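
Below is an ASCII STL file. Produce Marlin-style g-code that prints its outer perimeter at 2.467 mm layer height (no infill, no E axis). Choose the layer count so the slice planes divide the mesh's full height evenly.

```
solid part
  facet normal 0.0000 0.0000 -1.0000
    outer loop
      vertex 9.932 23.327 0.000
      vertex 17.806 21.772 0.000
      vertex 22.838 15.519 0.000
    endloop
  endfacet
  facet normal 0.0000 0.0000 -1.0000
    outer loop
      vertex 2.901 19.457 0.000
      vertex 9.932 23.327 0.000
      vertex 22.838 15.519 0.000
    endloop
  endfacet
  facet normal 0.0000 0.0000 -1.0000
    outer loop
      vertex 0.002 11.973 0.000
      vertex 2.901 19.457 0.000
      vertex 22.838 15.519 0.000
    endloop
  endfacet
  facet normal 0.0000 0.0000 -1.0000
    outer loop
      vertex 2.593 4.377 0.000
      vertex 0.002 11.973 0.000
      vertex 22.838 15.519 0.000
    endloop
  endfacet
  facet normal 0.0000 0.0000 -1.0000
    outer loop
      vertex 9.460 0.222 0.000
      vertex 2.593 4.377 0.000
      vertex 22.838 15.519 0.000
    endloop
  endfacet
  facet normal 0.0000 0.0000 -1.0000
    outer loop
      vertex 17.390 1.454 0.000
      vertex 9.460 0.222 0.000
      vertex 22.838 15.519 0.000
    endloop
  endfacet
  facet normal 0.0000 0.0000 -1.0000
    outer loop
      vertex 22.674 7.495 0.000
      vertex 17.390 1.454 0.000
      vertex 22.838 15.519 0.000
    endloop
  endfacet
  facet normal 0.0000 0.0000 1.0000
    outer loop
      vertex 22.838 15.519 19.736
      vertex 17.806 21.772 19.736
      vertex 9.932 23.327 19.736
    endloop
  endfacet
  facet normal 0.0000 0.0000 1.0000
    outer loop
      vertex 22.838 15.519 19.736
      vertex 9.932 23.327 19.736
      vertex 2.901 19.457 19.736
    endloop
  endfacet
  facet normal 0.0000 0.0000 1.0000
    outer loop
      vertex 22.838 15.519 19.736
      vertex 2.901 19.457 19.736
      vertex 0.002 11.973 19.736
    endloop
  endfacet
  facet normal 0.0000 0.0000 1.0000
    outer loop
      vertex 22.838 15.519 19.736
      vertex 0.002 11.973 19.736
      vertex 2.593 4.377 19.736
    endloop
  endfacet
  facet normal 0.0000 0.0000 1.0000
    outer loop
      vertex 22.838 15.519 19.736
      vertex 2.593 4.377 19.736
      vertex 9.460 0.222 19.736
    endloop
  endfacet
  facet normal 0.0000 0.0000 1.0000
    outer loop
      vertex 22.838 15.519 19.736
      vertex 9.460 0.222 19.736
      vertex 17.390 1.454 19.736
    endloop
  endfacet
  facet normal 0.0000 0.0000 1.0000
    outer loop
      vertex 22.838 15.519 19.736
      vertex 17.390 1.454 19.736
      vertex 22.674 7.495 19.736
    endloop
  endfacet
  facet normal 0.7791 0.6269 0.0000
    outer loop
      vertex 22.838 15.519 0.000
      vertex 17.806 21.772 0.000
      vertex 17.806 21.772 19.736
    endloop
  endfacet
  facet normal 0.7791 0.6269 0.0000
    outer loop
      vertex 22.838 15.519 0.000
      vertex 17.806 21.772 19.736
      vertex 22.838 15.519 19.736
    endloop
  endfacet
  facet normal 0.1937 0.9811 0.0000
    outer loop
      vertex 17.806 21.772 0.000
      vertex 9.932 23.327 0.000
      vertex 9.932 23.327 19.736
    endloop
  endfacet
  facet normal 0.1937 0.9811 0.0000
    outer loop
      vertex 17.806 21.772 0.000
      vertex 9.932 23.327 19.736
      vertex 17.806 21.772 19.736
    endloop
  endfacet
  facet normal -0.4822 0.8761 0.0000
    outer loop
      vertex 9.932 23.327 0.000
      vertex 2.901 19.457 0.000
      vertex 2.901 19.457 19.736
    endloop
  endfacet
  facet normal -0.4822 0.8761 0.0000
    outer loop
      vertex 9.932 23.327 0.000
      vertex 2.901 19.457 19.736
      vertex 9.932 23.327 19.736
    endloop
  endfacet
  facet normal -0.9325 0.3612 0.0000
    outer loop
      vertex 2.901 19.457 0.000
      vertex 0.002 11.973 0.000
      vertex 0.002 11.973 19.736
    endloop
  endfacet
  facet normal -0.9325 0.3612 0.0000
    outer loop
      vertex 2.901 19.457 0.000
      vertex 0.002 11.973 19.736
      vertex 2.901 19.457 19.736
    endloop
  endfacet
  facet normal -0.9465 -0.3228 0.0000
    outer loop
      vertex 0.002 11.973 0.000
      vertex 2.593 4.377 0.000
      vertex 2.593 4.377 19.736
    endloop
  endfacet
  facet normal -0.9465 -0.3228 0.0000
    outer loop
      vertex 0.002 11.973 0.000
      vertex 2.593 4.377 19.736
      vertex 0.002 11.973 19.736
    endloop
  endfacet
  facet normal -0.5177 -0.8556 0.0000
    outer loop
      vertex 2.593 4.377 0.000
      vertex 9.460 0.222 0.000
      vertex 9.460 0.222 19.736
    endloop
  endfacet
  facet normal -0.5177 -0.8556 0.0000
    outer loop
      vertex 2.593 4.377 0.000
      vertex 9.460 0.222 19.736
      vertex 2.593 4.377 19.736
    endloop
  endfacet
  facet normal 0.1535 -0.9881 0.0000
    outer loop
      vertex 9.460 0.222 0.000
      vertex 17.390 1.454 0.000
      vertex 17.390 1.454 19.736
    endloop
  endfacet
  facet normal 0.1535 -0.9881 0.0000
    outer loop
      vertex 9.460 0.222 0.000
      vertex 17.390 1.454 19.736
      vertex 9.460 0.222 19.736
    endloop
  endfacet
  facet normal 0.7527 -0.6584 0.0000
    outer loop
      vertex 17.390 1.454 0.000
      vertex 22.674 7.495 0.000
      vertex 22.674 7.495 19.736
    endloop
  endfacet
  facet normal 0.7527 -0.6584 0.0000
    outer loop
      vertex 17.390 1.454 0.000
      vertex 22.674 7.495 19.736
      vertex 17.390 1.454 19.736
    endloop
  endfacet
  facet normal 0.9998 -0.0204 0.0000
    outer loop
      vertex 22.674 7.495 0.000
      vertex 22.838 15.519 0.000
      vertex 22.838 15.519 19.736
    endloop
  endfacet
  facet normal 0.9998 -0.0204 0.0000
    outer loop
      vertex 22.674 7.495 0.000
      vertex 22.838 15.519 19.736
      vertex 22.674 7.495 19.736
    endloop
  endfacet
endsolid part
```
; perimeter-only toolpath
G21 ; units = mm
G90 ; absolute positioning
G28 ; home
; layer 1
G0 Z2.467
G0 X22.838 Y15.519
G1 X17.806 Y21.772
G1 X9.932 Y23.327
G1 X2.901 Y19.457
G1 X0.002 Y11.973
G1 X2.593 Y4.377
G1 X9.460 Y0.222
G1 X17.390 Y1.454
G1 X22.674 Y7.495
G1 X22.838 Y15.519
; layer 2
G0 Z4.934
G0 X22.838 Y15.519
G1 X17.806 Y21.772
G1 X9.932 Y23.327
G1 X2.901 Y19.457
G1 X0.002 Y11.973
G1 X2.593 Y4.377
G1 X9.460 Y0.222
G1 X17.390 Y1.454
G1 X22.674 Y7.495
G1 X22.838 Y15.519
; layer 3
G0 Z7.401
G0 X22.838 Y15.519
G1 X17.806 Y21.772
G1 X9.932 Y23.327
G1 X2.901 Y19.457
G1 X0.002 Y11.973
G1 X2.593 Y4.377
G1 X9.460 Y0.222
G1 X17.390 Y1.454
G1 X22.674 Y7.495
G1 X22.838 Y15.519
; layer 4
G0 Z9.868
G0 X22.838 Y15.519
G1 X17.806 Y21.772
G1 X9.932 Y23.327
G1 X2.901 Y19.457
G1 X0.002 Y11.973
G1 X2.593 Y4.377
G1 X9.460 Y0.222
G1 X17.390 Y1.454
G1 X22.674 Y7.495
G1 X22.838 Y15.519
; layer 5
G0 Z12.335
G0 X22.838 Y15.519
G1 X17.806 Y21.772
G1 X9.932 Y23.327
G1 X2.901 Y19.457
G1 X0.002 Y11.973
G1 X2.593 Y4.377
G1 X9.460 Y0.222
G1 X17.390 Y1.454
G1 X22.674 Y7.495
G1 X22.838 Y15.519
; layer 6
G0 Z14.802
G0 X22.838 Y15.519
G1 X17.806 Y21.772
G1 X9.932 Y23.327
G1 X2.901 Y19.457
G1 X0.002 Y11.973
G1 X2.593 Y4.377
G1 X9.460 Y0.222
G1 X17.390 Y1.454
G1 X22.674 Y7.495
G1 X22.838 Y15.519
; layer 7
G0 Z17.269
G0 X22.838 Y15.519
G1 X17.806 Y21.772
G1 X9.932 Y23.327
G1 X2.901 Y19.457
G1 X0.002 Y11.973
G1 X2.593 Y4.377
G1 X9.460 Y0.222
G1 X17.390 Y1.454
G1 X22.674 Y7.495
G1 X22.838 Y15.519
; layer 8
G0 Z19.736
G0 X22.838 Y15.519
G1 X17.806 Y21.772
G1 X9.932 Y23.327
G1 X2.901 Y19.457
G1 X0.002 Y11.973
G1 X2.593 Y4.377
G1 X9.460 Y0.222
G1 X17.390 Y1.454
G1 X22.674 Y7.495
G1 X22.838 Y15.519
M2 ; end

The solid is a regular 9-sided prism (a cylinder approximated with 9 flat sides), circumscribed radius ≈ 11.7 mm, height ≈ 19.7 mm. Slicing at Δz = 2.467 mm — 8 equal slices spanning the solid's height, so layer i sits at z = i·h/8 — gives 8 non-empty perimeters. Each is a 9-segment closed polygon; G0 lifts to the layer z and rapids to the start vertex, then G1 traces the edges.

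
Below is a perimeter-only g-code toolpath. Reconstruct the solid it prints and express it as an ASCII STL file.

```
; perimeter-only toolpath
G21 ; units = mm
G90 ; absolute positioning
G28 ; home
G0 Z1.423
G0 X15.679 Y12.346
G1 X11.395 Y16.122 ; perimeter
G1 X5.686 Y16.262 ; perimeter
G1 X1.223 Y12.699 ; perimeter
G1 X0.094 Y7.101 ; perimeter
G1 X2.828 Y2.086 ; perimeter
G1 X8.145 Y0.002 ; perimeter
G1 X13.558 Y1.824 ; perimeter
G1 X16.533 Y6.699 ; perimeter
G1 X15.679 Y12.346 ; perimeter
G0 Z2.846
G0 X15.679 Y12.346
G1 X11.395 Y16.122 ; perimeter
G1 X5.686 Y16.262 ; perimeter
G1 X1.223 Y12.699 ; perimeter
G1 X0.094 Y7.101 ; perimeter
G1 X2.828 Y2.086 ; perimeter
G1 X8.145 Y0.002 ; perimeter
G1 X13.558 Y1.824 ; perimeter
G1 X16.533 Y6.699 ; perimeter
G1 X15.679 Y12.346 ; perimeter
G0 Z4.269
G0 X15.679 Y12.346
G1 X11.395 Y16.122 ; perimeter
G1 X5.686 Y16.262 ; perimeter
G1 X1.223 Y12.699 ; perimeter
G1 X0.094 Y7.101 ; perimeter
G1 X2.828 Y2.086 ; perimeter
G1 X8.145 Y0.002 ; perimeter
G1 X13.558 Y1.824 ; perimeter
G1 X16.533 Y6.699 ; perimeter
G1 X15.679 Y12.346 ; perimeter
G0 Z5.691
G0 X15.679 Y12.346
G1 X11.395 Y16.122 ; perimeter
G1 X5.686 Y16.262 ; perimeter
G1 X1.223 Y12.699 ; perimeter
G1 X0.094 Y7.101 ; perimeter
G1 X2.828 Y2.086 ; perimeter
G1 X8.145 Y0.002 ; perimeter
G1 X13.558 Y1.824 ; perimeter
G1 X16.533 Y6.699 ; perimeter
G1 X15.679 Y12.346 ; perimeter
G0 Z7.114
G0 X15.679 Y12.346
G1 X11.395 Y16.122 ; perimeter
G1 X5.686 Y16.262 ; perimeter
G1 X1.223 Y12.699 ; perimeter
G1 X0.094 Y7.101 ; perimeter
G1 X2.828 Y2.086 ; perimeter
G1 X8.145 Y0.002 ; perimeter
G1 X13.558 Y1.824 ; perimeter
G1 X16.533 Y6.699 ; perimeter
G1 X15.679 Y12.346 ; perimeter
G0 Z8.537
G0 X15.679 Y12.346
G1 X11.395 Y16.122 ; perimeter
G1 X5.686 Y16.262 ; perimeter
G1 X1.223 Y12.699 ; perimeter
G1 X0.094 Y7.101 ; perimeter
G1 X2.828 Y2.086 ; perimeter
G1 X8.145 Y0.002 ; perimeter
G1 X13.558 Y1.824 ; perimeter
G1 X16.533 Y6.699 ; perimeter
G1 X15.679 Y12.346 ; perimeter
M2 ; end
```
solid part
  facet normal 0.0000 0.0000 -1.0000
    outer loop
      vertex 5.686 16.262 0.000
      vertex 11.395 16.122 0.000
      vertex 15.679 12.346 0.000
    endloop
  endfacet
  facet normal 0.0000 0.0000 -1.0000
    outer loop
      vertex 1.223 12.699 0.000
      vertex 5.686 16.262 0.000
      vertex 15.679 12.346 0.000
    endloop
  endfacet
  facet normal 0.0000 0.0000 -1.0000
    outer loop
      vertex 0.094 7.101 0.000
      vertex 1.223 12.699 0.000
      vertex 15.679 12.346 0.000
    endloop
  endfacet
  facet normal 0.0000 0.0000 -1.0000
    outer loop
      vertex 2.828 2.086 0.000
      vertex 0.094 7.101 0.000
      vertex 15.679 12.346 0.000
    endloop
  endfacet
  facet normal 0.0000 0.0000 -1.0000
    outer loop
      vertex 8.145 0.002 0.000
      vertex 2.828 2.086 0.000
      vertex 15.679 12.346 0.000
    endloop
  endfacet
  facet normal 0.0000 0.0000 -1.0000
    outer loop
      vertex 13.558 1.824 0.000
      vertex 8.145 0.002 0.000
      vertex 15.679 12.346 0.000
    endloop
  endfacet
  facet normal 0.0000 0.0000 -1.0000
    outer loop
      vertex 16.533 6.699 0.000
      vertex 13.558 1.824 0.000
      vertex 15.679 12.346 0.000
    endloop
  endfacet
  facet normal 0.0000 0.0000 1.0000
    outer loop
      vertex 15.679 12.346 8.537
      vertex 11.395 16.122 8.537
      vertex 5.686 16.262 8.537
    endloop
  endfacet
  facet normal 0.0000 0.0000 1.0000
    outer loop
      vertex 15.679 12.346 8.537
      vertex 5.686 16.262 8.537
      vertex 1.223 12.699 8.537
    endloop
  endfacet
  facet normal 0.0000 0.0000 1.0000
    outer loop
      vertex 15.679 12.346 8.537
      vertex 1.223 12.699 8.537
      vertex 0.094 7.101 8.537
    endloop
  endfacet
  facet normal 0.0000 0.0000 1.0000
    outer loop
      vertex 15.679 12.346 8.537
      vertex 0.094 7.101 8.537
      vertex 2.828 2.086 8.537
    endloop
  endfacet
  facet normal 0.0000 0.0000 1.0000
    outer loop
      vertex 15.679 12.346 8.537
      vertex 2.828 2.086 8.537
      vertex 8.145 0.002 8.537
    endloop
  endfacet
  facet normal 0.0000 0.0000 1.0000
    outer loop
      vertex 15.679 12.346 8.537
      vertex 8.145 0.002 8.537
      vertex 13.558 1.824 8.537
    endloop
  endfacet
  facet normal 0.0000 0.0000 1.0000
    outer loop
      vertex 15.679 12.346 8.537
      vertex 13.558 1.824 8.537
      vertex 16.533 6.699 8.537
    endloop
  endfacet
  facet normal 0.6612 0.7502 0.0000
    outer loop
      vertex 15.679 12.346 0.000
      vertex 11.395 16.122 0.000
      vertex 11.395 16.122 8.537
    endloop
  endfacet
  facet normal 0.6612 0.7502 0.0000
    outer loop
      vertex 15.679 12.346 0.000
      vertex 11.395 16.122 8.537
      vertex 15.679 12.346 8.537
    endloop
  endfacet
  facet normal 0.0245 0.9997 0.0000
    outer loop
      vertex 11.395 16.122 0.000
      vertex 5.686 16.262 0.000
      vertex 5.686 16.262 8.537
    endloop
  endfacet
  facet normal 0.0245 0.9997 0.0000
    outer loop
      vertex 11.395 16.122 0.000
      vertex 5.686 16.262 8.537
      vertex 11.395 16.122 8.537
    endloop
  endfacet
  facet normal -0.6239 0.7815 0.0000
    outer loop
      vertex 5.686 16.262 0.000
      vertex 1.223 12.699 0.000
      vertex 1.223 12.699 8.537
    endloop
  endfacet
  facet normal -0.6239 0.7815 0.0000
    outer loop
      vertex 5.686 16.262 0.000
      vertex 1.223 12.699 8.537
      vertex 5.686 16.262 8.537
    endloop
  endfacet
  facet normal -0.9803 0.1977 0.0000
    outer loop
      vertex 1.223 12.699 0.000
      vertex 0.094 7.101 0.000
      vertex 0.094 7.101 8.537
    endloop
  endfacet
  facet normal -0.9803 0.1977 0.0000
    outer loop
      vertex 1.223 12.699 0.000
      vertex 0.094 7.101 8.537
      vertex 1.223 12.699 8.537
    endloop
  endfacet
  facet normal -0.8780 -0.4787 0.0000
    outer loop
      vertex 0.094 7.101 0.000
      vertex 2.828 2.086 0.000
      vertex 2.828 2.086 8.537
    endloop
  endfacet
  facet normal -0.8780 -0.4787 0.0000
    outer loop
      vertex 0.094 7.101 0.000
      vertex 2.828 2.086 8.537
      vertex 0.094 7.101 8.537
    endloop
  endfacet
  facet normal -0.3649 -0.9310 0.0000
    outer loop
      vertex 2.828 2.086 0.000
      vertex 8.145 0.002 0.000
      vertex 8.145 0.002 8.537
    endloop
  endfacet
  facet normal -0.3649 -0.9310 0.0000
    outer loop
      vertex 2.828 2.086 0.000
      vertex 8.145 0.002 8.537
      vertex 2.828 2.086 8.537
    endloop
  endfacet
  facet normal 0.3190 -0.9478 0.0000
    outer loop
      vertex 8.145 0.002 0.000
      vertex 13.558 1.824 0.000
      vertex 13.558 1.824 8.537
    endloop
  endfacet
  facet normal 0.3190 -0.9478 0.0000
    outer loop
      vertex 8.145 0.002 0.000
      vertex 13.558 1.824 8.537
      vertex 8.145 0.002 8.537
    endloop
  endfacet
  facet normal 0.8536 -0.5209 0.0000
    outer loop
      vertex 13.558 1.824 0.000
      vertex 16.533 6.699 0.000
      vertex 16.533 6.699 8.537
    endloop
  endfacet
  facet normal 0.8536 -0.5209 0.0000
    outer loop
      vertex 13.558 1.824 0.000
      vertex 16.533 6.699 8.537
      vertex 13.558 1.824 8.537
    endloop
  endfacet
  facet normal 0.9888 0.1495 0.0000
    outer loop
      vertex 16.533 6.699 0.000
      vertex 15.679 12.346 0.000
      vertex 15.679 12.346 8.537
    endloop
  endfacet
  facet normal 0.9888 0.1495 0.0000
    outer loop
      vertex 16.533 6.699 0.000
      vertex 15.679 12.346 8.537
      vertex 16.533 6.699 8.537
    endloop
  endfacet
endsolid part

The G0 Z moves step by Δz≈1.423 mm. Every layer's G1 loop is the same polygon, so the solid is a straight extrusion of it from z=0 to z≈8.54. Closing with flat bottom and top caps and triangulating gives 32 facets — a regular 9-sided prism (a cylinder approximated with 9 flat sides), circumscribed radius ≈ 8.35 mm, height ≈ 8.54 mm.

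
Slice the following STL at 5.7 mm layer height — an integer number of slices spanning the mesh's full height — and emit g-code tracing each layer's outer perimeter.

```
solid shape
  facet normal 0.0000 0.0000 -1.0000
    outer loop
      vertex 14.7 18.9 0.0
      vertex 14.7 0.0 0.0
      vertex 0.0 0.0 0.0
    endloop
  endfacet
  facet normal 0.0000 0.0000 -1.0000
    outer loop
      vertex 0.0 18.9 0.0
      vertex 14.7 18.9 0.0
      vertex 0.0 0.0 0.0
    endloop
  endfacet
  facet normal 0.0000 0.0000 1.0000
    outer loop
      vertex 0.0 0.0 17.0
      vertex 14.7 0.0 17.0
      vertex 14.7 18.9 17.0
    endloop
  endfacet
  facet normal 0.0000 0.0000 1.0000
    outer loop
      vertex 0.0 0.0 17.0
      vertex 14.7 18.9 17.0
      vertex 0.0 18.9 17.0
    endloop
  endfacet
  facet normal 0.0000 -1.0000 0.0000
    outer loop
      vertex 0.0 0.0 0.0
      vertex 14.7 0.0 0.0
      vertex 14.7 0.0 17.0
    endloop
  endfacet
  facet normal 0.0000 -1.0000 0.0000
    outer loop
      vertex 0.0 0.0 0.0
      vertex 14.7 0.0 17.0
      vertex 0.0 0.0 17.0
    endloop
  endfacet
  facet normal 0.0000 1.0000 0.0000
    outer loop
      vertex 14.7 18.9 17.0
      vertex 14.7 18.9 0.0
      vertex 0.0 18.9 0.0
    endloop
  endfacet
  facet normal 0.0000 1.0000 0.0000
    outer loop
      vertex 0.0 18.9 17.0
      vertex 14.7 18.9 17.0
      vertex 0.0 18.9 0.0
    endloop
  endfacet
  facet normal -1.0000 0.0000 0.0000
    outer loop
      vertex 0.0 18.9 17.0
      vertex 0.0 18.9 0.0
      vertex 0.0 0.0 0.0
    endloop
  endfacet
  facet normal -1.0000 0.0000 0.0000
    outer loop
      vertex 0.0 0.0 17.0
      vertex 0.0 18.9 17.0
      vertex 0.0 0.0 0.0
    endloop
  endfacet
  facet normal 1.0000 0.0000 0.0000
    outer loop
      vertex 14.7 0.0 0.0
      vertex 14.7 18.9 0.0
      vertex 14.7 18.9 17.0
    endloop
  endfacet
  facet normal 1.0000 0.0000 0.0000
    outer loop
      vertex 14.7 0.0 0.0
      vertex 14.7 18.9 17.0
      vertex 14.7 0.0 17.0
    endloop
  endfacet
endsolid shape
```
; perimeter-only toolpath
G21 ; units = mm
G90 ; absolute positioning
G28 ; home
; layer 1
G0 Z5.7
G0 X0.0 Y0.0
G1 X14.7 Y0.0
G1 X14.7 Y18.9
G1 X0.0 Y18.9
G1 X0.0 Y0.0
; layer 2
G0 Z11.3
G0 X0.0 Y0.0
G1 X14.7 Y0.0
G1 X14.7 Y18.9
G1 X0.0 Y18.9
G1 X0.0 Y0.0
; layer 3
G0 Z17.0
G0 X0.0 Y0.0
G1 X14.7 Y0.0
G1 X14.7 Y18.9
G1 X0.0 Y18.9
G1 X0.0 Y0.0
M2 ; end

The solid is a rectangular box, roughly 14.7 × 18.9 mm footprint and 17 mm tall. Slicing at Δz = 5.7 mm — 3 equal slices spanning the solid's height, so layer i sits at z = i·h/3 — gives 3 non-empty perimeters. Each is a 4-segment closed polygon; G0 lifts to the layer z and rapids to the start vertex, then G1 traces the edges.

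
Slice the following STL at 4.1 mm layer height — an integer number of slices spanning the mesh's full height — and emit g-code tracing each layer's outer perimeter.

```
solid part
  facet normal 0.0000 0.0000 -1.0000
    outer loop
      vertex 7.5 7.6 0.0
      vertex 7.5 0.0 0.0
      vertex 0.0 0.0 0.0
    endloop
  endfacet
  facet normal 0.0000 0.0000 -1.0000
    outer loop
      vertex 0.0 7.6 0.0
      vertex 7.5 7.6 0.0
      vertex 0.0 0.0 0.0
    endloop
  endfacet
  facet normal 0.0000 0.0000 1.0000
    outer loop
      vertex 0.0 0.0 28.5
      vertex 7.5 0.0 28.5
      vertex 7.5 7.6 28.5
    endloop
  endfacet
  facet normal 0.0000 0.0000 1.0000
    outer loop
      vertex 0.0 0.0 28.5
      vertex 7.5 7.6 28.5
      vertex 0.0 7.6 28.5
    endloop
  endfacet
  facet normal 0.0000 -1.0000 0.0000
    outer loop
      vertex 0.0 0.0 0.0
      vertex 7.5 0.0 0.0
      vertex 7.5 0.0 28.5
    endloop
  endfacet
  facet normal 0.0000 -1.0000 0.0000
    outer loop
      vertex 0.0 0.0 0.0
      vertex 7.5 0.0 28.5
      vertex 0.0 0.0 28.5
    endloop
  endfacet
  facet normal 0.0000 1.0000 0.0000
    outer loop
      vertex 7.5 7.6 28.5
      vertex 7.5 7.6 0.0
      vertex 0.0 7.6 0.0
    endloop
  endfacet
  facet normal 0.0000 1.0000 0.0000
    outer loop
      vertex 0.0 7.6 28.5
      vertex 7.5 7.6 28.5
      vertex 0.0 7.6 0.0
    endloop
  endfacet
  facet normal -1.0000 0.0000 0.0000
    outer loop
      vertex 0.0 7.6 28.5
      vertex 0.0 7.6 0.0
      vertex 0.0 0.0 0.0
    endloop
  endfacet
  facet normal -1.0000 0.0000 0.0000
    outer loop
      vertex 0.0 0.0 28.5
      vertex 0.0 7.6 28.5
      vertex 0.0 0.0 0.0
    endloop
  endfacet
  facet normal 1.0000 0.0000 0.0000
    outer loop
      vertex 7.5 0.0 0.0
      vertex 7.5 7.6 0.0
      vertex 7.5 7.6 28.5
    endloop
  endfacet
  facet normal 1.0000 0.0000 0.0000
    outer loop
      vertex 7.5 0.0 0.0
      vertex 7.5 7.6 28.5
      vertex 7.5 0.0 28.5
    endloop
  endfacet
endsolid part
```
; perimeter-only toolpath
G21 ; units = mm
G90 ; absolute positioning
G28 ; home
; layer 1
G0 Z4.1
G0 X0.0 Y0.0
G1 X7.5 Y0.0
G1 X7.5 Y7.6
G1 X0.0 Y7.6
G1 X0.0 Y0.0
; layer 2
G0 Z8.1
G0 X0.0 Y0.0
G1 X7.5 Y0.0
G1 X7.5 Y7.6
G1 X0.0 Y7.6
G1 X0.0 Y0.0
; layer 3
G0 Z12.2
G0 X0.0 Y0.0
G1 X7.5 Y0.0
G1 X7.5 Y7.6
G1 X0.0 Y7.6
G1 X0.0 Y0.0
; layer 4
G0 Z16.3
G0 X0.0 Y0.0
G1 X7.5 Y0.0
G1 X7.5 Y7.6
G1 X0.0 Y7.6
G1 X0.0 Y0.0
; layer 5
G0 Z20.4
G0 X0.0 Y0.0
G1 X7.5 Y0.0
G1 X7.5 Y7.6
G1 X0.0 Y7.6
G1 X0.0 Y0.0
; layer 6
G0 Z24.4
G0 X0.0 Y0.0
G1 X7.5 Y0.0
G1 X7.5 Y7.6
G1 X0.0 Y7.6
G1 X0.0 Y0.0
; layer 7
G0 Z28.5
G0 X0.0 Y0.0
G1 X7.5 Y0.0
G1 X7.5 Y7.6
G1 X0.0 Y7.6
G1 X0.0 Y0.0
M2 ; end

The solid is a rectangular box, roughly 7.5 × 7.6 mm footprint and 28.5 mm tall. Slicing at Δz = 4.1 mm — 7 equal slices spanning the solid's height, so layer i sits at z = i·h/7 — gives 7 non-empty perimeters. Each is a 4-segment closed polygon; G0 lifts to the layer z and rapids to the start vertex, then G1 traces the edges.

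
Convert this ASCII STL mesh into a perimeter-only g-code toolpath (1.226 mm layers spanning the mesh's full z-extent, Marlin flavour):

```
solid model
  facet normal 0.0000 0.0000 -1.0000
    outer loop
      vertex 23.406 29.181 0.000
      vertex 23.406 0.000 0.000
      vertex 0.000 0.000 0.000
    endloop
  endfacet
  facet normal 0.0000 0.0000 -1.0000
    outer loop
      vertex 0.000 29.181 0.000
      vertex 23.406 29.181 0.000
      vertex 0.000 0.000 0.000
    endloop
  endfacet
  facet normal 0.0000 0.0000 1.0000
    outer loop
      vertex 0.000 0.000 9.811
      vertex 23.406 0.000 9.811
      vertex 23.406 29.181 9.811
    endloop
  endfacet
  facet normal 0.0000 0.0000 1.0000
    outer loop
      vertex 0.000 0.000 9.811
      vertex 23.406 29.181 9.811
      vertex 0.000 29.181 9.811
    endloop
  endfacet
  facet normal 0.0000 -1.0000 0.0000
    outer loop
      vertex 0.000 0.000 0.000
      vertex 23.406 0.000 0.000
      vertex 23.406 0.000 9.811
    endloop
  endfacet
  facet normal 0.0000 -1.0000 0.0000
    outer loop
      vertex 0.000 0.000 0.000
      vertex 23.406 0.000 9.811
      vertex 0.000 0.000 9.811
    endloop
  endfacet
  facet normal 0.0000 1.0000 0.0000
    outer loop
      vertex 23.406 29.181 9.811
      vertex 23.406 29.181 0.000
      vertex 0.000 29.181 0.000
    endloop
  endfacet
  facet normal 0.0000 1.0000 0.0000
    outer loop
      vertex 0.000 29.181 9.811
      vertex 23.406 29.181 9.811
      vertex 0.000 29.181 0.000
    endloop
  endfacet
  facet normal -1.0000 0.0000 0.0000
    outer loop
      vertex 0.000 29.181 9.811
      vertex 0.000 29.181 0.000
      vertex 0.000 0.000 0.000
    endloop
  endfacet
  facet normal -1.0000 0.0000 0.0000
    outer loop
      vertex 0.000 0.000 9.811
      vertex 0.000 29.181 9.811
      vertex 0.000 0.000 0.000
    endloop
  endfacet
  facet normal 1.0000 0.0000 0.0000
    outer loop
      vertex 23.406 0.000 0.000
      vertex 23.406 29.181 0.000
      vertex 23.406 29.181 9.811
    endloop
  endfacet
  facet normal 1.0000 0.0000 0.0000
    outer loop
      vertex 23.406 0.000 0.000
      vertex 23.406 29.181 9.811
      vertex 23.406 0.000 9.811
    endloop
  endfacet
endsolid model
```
; perimeter-only toolpath
G21 ; units = mm
G90 ; absolute positioning
G28 ; home
; layer 1
G0 Z1.226
G0 X0.000 Y0.000
G1 X23.406 Y0.000
G1 X23.406 Y29.181
G1 X0.000 Y29.181
G1 X0.000 Y0.000
; layer 2
G0 Z2.453
G0 X0.000 Y0.000
G1 X23.406 Y0.000
G1 X23.406 Y29.181
G1 X0.000 Y29.181
G1 X0.000 Y0.000
; layer 3
G0 Z3.679
G0 X0.000 Y0.000
G1 X23.406 Y0.000
G1 X23.406 Y29.181
G1 X0.000 Y29.181
G1 X0.000 Y0.000
; layer 4
G0 Z4.905
G0 X0.000 Y0.000
G1 X23.406 Y0.000
G1 X23.406 Y29.181
G1 X0.000 Y29.181
G1 X0.000 Y0.000
; layer 5
G0 Z6.132
G0 X0.000 Y0.000
G1 X23.406 Y0.000
G1 X23.406 Y29.181
G1 X0.000 Y29.181
G1 X0.000 Y0.000
; layer 6
G0 Z7.358
G0 X0.000 Y0.000
G1 X23.406 Y0.000
G1 X23.406 Y29.181
G1 X0.000 Y29.181
G1 X0.000 Y0.000
; layer 7
G0 Z8.585
G0 X0.000 Y0.000
G1 X23.406 Y0.000
G1 X23.406 Y29.181
G1 X0.000 Y29.181
G1 X0.000 Y0.000
; layer 8
G0 Z9.811
G0 X0.000 Y0.000
G1 X23.406 Y0.000
G1 X23.406 Y29.181
G1 X0.000 Y29.181
G1 X0.000 Y0.000
M2 ; end

The solid is a rectangular box, roughly 23.4 × 29.2 mm footprint and 9.81 mm tall. Slicing at Δz = 1.226 mm — 8 equal slices spanning the solid's height, so layer i sits at z = i·h/8 — gives 8 non-empty perimeters. Each is a 4-segment closed polygon; G0 lifts to the layer z and rapids to the start vertex, then G1 traces the edges.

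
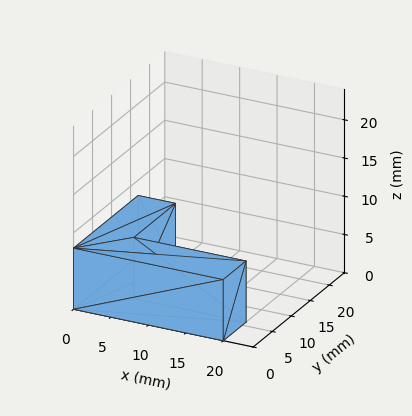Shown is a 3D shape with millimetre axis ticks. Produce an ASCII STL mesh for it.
Reading the render: the shape is an L-shaped prism: outer 20 × 17 mm, arm thicknesses ≈ 6 mm (horizontal) and 5 mm (vertical), extruded 8 mm in z (dimensions read to the nearest mm from the axis ticks). For the STL, each face is triangulated and given an outward normal.

solid part
  facet normal 0.0000 0.0000 -1.0000
    outer loop
      vertex 20.00 6.00 0.00
      vertex 20.00 0.00 0.00
      vertex 0.00 0.00 0.00
    endloop
  endfacet
  facet normal 0.0000 0.0000 -1.0000
    outer loop
      vertex 5.00 6.00 0.00
      vertex 20.00 6.00 0.00
      vertex 0.00 0.00 0.00
    endloop
  endfacet
  facet normal 0.0000 0.0000 -1.0000
    outer loop
      vertex 5.00 17.00 0.00
      vertex 5.00 6.00 0.00
      vertex 0.00 0.00 0.00
    endloop
  endfacet
  facet normal 0.0000 0.0000 -1.0000
    outer loop
      vertex 0.00 17.00 0.00
      vertex 5.00 17.00 0.00
      vertex 0.00 0.00 0.00
    endloop
  endfacet
  facet normal 0.0000 0.0000 1.0000
    outer loop
      vertex 0.00 0.00 8.00
      vertex 20.00 0.00 8.00
      vertex 20.00 6.00 8.00
    endloop
  endfacet
  facet normal 0.0000 0.0000 1.0000
    outer loop
      vertex 0.00 0.00 8.00
      vertex 20.00 6.00 8.00
      vertex 5.00 6.00 8.00
    endloop
  endfacet
  facet normal 0.0000 0.0000 1.0000
    outer loop
      vertex 0.00 0.00 8.00
      vertex 5.00 6.00 8.00
      vertex 5.00 17.00 8.00
    endloop
  endfacet
  facet normal 0.0000 0.0000 1.0000
    outer loop
      vertex 0.00 0.00 8.00
      vertex 5.00 17.00 8.00
      vertex 0.00 17.00 8.00
    endloop
  endfacet
  facet normal 0.0000 -1.0000 0.0000
    outer loop
      vertex 0.00 0.00 0.00
      vertex 20.00 0.00 0.00
      vertex 20.00 0.00 8.00
    endloop
  endfacet
  facet normal 0.0000 -1.0000 0.0000
    outer loop
      vertex 0.00 0.00 0.00
      vertex 20.00 0.00 8.00
      vertex 0.00 0.00 8.00
    endloop
  endfacet
  facet normal 1.0000 0.0000 0.0000
    outer loop
      vertex 20.00 0.00 0.00
      vertex 20.00 6.00 0.00
      vertex 20.00 6.00 8.00
    endloop
  endfacet
  facet normal 1.0000 0.0000 0.0000
    outer loop
      vertex 20.00 0.00 0.00
      vertex 20.00 6.00 8.00
      vertex 20.00 0.00 8.00
    endloop
  endfacet
  facet normal 0.0000 1.0000 0.0000
    outer loop
      vertex 20.00 6.00 0.00
      vertex 5.00 6.00 0.00
      vertex 5.00 6.00 8.00
    endloop
  endfacet
  facet normal 0.0000 1.0000 0.0000
    outer loop
      vertex 20.00 6.00 0.00
      vertex 5.00 6.00 8.00
      vertex 20.00 6.00 8.00
    endloop
  endfacet
  facet normal 1.0000 0.0000 0.0000
    outer loop
      vertex 5.00 6.00 0.00
      vertex 5.00 17.00 0.00
      vertex 5.00 17.00 8.00
    endloop
  endfacet
  facet normal 1.0000 0.0000 0.0000
    outer loop
      vertex 5.00 6.00 0.00
      vertex 5.00 17.00 8.00
      vertex 5.00 6.00 8.00
    endloop
  endfacet
  facet normal 0.0000 1.0000 0.0000
    outer loop
      vertex 5.00 17.00 0.00
      vertex 0.00 17.00 0.00
      vertex 0.00 17.00 8.00
    endloop
  endfacet
  facet normal 0.0000 1.0000 0.0000
    outer loop
      vertex 5.00 17.00 0.00
      vertex 0.00 17.00 8.00
      vertex 5.00 17.00 8.00
    endloop
  endfacet
  facet normal -1.0000 0.0000 0.0000
    outer loop
      vertex 0.00 17.00 0.00
      vertex 0.00 0.00 0.00
      vertex 0.00 0.00 8.00
    endloop
  endfacet
  facet normal -1.0000 0.0000 0.0000
    outer loop
      vertex 0.00 17.00 0.00
      vertex 0.00 0.00 8.00
      vertex 0.00 17.00 8.00
    endloop
  endfacet
endsolid part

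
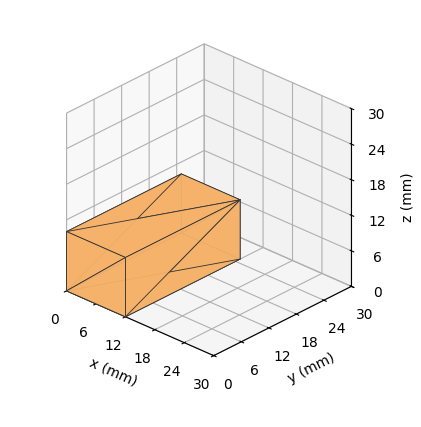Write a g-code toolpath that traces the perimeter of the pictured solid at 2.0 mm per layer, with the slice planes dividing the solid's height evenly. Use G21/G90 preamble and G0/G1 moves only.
Reading the render: the shape is a rectangular box, roughly 12 × 25 mm footprint and 10 mm tall (dimensions read to the nearest mm from the axis ticks). For the g-code, the solid's height is divided into equal slices at the stated Δz and each level perimeter traced with G1 moves after a G0 lift.

; perimeter-only toolpath
G21 ; units = mm
G90 ; absolute positioning
G28 ; home
; layer 1
G0 Z2.0
G0 X0.0 Y0.0
G1 X12.0 Y0.0
G1 X12.0 Y25.0
G1 X0.0 Y25.0
G1 X0.0 Y0.0
; layer 2
G0 Z4.0
G0 X0.0 Y0.0
G1 X12.0 Y0.0
G1 X12.0 Y25.0
G1 X0.0 Y25.0
G1 X0.0 Y0.0
; layer 3
G0 Z6.0
G0 X0.0 Y0.0
G1 X12.0 Y0.0
G1 X12.0 Y25.0
G1 X0.0 Y25.0
G1 X0.0 Y0.0
; layer 4
G0 Z8.0
G0 X0.0 Y0.0
G1 X12.0 Y0.0
G1 X12.0 Y25.0
G1 X0.0 Y25.0
G1 X0.0 Y0.0
; layer 5
G0 Z10.0
G0 X0.0 Y0.0
G1 X12.0 Y0.0
G1 X12.0 Y25.0
G1 X0.0 Y25.0
G1 X0.0 Y0.0
M2 ; end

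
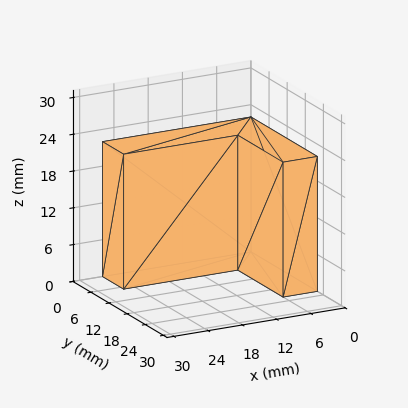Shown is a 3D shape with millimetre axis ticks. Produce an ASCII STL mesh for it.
Reading the render: the shape is an L-shaped prism: outer 26 × 22 mm, arm thicknesses ≈ 7 mm (horizontal) and 6 mm (vertical), extruded 22 mm in z (dimensions read to the nearest mm from the axis ticks). For the STL, each face is triangulated and given an outward normal.

solid part
  facet normal 0.0000 0.0000 -1.0000
    outer loop
      vertex 26.000 7.000 0.000
      vertex 26.000 0.000 0.000
      vertex 0.000 0.000 0.000
    endloop
  endfacet
  facet normal 0.0000 0.0000 -1.0000
    outer loop
      vertex 6.000 7.000 0.000
      vertex 26.000 7.000 0.000
      vertex 0.000 0.000 0.000
    endloop
  endfacet
  facet normal 0.0000 0.0000 -1.0000
    outer loop
      vertex 6.000 22.000 0.000
      vertex 6.000 7.000 0.000
      vertex 0.000 0.000 0.000
    endloop
  endfacet
  facet normal 0.0000 0.0000 -1.0000
    outer loop
      vertex 0.000 22.000 0.000
      vertex 6.000 22.000 0.000
      vertex 0.000 0.000 0.000
    endloop
  endfacet
  facet normal 0.0000 0.0000 1.0000
    outer loop
      vertex 0.000 0.000 22.000
      vertex 26.000 0.000 22.000
      vertex 26.000 7.000 22.000
    endloop
  endfacet
  facet normal 0.0000 0.0000 1.0000
    outer loop
      vertex 0.000 0.000 22.000
      vertex 26.000 7.000 22.000
      vertex 6.000 7.000 22.000
    endloop
  endfacet
  facet normal 0.0000 0.0000 1.0000
    outer loop
      vertex 0.000 0.000 22.000
      vertex 6.000 7.000 22.000
      vertex 6.000 22.000 22.000
    endloop
  endfacet
  facet normal 0.0000 0.0000 1.0000
    outer loop
      vertex 0.000 0.000 22.000
      vertex 6.000 22.000 22.000
      vertex 0.000 22.000 22.000
    endloop
  endfacet
  facet normal 0.0000 -1.0000 0.0000
    outer loop
      vertex 0.000 0.000 0.000
      vertex 26.000 0.000 0.000
      vertex 26.000 0.000 22.000
    endloop
  endfacet
  facet normal 0.0000 -1.0000 0.0000
    outer loop
      vertex 0.000 0.000 0.000
      vertex 26.000 0.000 22.000
      vertex 0.000 0.000 22.000
    endloop
  endfacet
  facet normal 1.0000 0.0000 0.0000
    outer loop
      vertex 26.000 0.000 0.000
      vertex 26.000 7.000 0.000
      vertex 26.000 7.000 22.000
    endloop
  endfacet
  facet normal 1.0000 0.0000 0.0000
    outer loop
      vertex 26.000 0.000 0.000
      vertex 26.000 7.000 22.000
      vertex 26.000 0.000 22.000
    endloop
  endfacet
  facet normal 0.0000 1.0000 0.0000
    outer loop
      vertex 26.000 7.000 0.000
      vertex 6.000 7.000 0.000
      vertex 6.000 7.000 22.000
    endloop
  endfacet
  facet normal 0.0000 1.0000 0.0000
    outer loop
      vertex 26.000 7.000 0.000
      vertex 6.000 7.000 22.000
      vertex 26.000 7.000 22.000
    endloop
  endfacet
  facet normal 1.0000 0.0000 0.0000
    outer loop
      vertex 6.000 7.000 0.000
      vertex 6.000 22.000 0.000
      vertex 6.000 22.000 22.000
    endloop
  endfacet
  facet normal 1.0000 0.0000 0.0000
    outer loop
      vertex 6.000 7.000 0.000
      vertex 6.000 22.000 22.000
      vertex 6.000 7.000 22.000
    endloop
  endfacet
  facet normal 0.0000 1.0000 0.0000
    outer loop
      vertex 6.000 22.000 0.000
      vertex 0.000 22.000 0.000
      vertex 0.000 22.000 22.000
    endloop
  endfacet
  facet normal 0.0000 1.0000 0.0000
    outer loop
      vertex 6.000 22.000 0.000
      vertex 0.000 22.000 22.000
      vertex 6.000 22.000 22.000
    endloop
  endfacet
  facet normal -1.0000 0.0000 0.0000
    outer loop
      vertex 0.000 22.000 0.000
      vertex 0.000 0.000 0.000
      vertex 0.000 0.000 22.000
    endloop
  endfacet
  facet normal -1.0000 0.0000 0.0000
    outer loop
      vertex 0.000 22.000 0.000
      vertex 0.000 0.000 22.000
      vertex 0.000 22.000 22.000
    endloop
  endfacet
endsolid part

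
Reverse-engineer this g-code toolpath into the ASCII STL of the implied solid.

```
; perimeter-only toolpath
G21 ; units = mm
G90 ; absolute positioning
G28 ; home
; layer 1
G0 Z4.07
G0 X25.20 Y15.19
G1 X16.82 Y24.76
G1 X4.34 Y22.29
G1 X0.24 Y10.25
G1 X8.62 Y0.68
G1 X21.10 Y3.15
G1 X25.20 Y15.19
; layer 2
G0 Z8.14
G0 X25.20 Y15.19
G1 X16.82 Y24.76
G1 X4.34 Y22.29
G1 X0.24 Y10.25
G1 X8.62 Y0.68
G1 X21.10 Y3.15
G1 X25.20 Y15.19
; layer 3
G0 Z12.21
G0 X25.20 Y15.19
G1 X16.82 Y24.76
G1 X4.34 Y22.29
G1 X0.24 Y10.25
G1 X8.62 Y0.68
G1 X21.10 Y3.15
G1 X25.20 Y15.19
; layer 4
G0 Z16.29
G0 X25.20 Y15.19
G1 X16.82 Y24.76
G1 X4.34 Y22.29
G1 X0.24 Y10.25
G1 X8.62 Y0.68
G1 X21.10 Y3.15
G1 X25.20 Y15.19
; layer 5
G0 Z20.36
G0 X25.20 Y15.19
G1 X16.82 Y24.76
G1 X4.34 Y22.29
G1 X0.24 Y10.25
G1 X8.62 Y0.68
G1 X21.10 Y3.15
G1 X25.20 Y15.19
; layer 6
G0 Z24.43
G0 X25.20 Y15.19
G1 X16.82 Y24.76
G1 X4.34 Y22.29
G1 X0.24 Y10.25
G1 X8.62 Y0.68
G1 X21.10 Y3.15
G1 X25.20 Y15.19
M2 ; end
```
solid part
  facet normal 0.0000 0.0000 -1.0000
    outer loop
      vertex 4.34 22.29 0.00
      vertex 16.82 24.76 0.00
      vertex 25.20 15.19 0.00
    endloop
  endfacet
  facet normal 0.0000 0.0000 -1.0000
    outer loop
      vertex 0.24 10.25 0.00
      vertex 4.34 22.29 0.00
      vertex 25.20 15.19 0.00
    endloop
  endfacet
  facet normal 0.0000 0.0000 -1.0000
    outer loop
      vertex 8.62 0.68 0.00
      vertex 0.24 10.25 0.00
      vertex 25.20 15.19 0.00
    endloop
  endfacet
  facet normal 0.0000 0.0000 -1.0000
    outer loop
      vertex 21.10 3.15 0.00
      vertex 8.62 0.68 0.00
      vertex 25.20 15.19 0.00
    endloop
  endfacet
  facet normal 0.0000 0.0000 1.0000
    outer loop
      vertex 25.20 15.19 24.43
      vertex 16.82 24.76 24.43
      vertex 4.34 22.29 24.43
    endloop
  endfacet
  facet normal 0.0000 0.0000 1.0000
    outer loop
      vertex 25.20 15.19 24.43
      vertex 4.34 22.29 24.43
      vertex 0.24 10.25 24.43
    endloop
  endfacet
  facet normal 0.0000 0.0000 1.0000
    outer loop
      vertex 25.20 15.19 24.43
      vertex 0.24 10.25 24.43
      vertex 8.62 0.68 24.43
    endloop
  endfacet
  facet normal 0.0000 0.0000 1.0000
    outer loop
      vertex 25.20 15.19 24.43
      vertex 8.62 0.68 24.43
      vertex 21.10 3.15 24.43
    endloop
  endfacet
  facet normal 0.7523 0.6588 0.0000
    outer loop
      vertex 25.20 15.19 0.00
      vertex 16.82 24.76 0.00
      vertex 16.82 24.76 24.43
    endloop
  endfacet
  facet normal 0.7523 0.6588 0.0000
    outer loop
      vertex 25.20 15.19 0.00
      vertex 16.82 24.76 24.43
      vertex 25.20 15.19 24.43
    endloop
  endfacet
  facet normal -0.1942 0.9810 0.0000
    outer loop
      vertex 16.82 24.76 0.00
      vertex 4.34 22.29 0.00
      vertex 4.34 22.29 24.43
    endloop
  endfacet
  facet normal -0.1942 0.9810 0.0000
    outer loop
      vertex 16.82 24.76 0.00
      vertex 4.34 22.29 24.43
      vertex 16.82 24.76 24.43
    endloop
  endfacet
  facet normal -0.9466 0.3224 0.0000
    outer loop
      vertex 4.34 22.29 0.00
      vertex 0.24 10.25 0.00
      vertex 0.24 10.25 24.43
    endloop
  endfacet
  facet normal -0.9466 0.3224 0.0000
    outer loop
      vertex 4.34 22.29 0.00
      vertex 0.24 10.25 24.43
      vertex 4.34 22.29 24.43
    endloop
  endfacet
  facet normal -0.7523 -0.6588 0.0000
    outer loop
      vertex 0.24 10.25 0.00
      vertex 8.62 0.68 0.00
      vertex 8.62 0.68 24.43
    endloop
  endfacet
  facet normal -0.7523 -0.6588 0.0000
    outer loop
      vertex 0.24 10.25 0.00
      vertex 8.62 0.68 24.43
      vertex 0.24 10.25 24.43
    endloop
  endfacet
  facet normal 0.1942 -0.9810 0.0000
    outer loop
      vertex 8.62 0.68 0.00
      vertex 21.10 3.15 0.00
      vertex 21.10 3.15 24.43
    endloop
  endfacet
  facet normal 0.1942 -0.9810 0.0000
    outer loop
      vertex 8.62 0.68 0.00
      vertex 21.10 3.15 24.43
      vertex 8.62 0.68 24.43
    endloop
  endfacet
  facet normal 0.9466 -0.3224 0.0000
    outer loop
      vertex 21.10 3.15 0.00
      vertex 25.20 15.19 0.00
      vertex 25.20 15.19 24.43
    endloop
  endfacet
  facet normal 0.9466 -0.3224 0.0000
    outer loop
      vertex 21.10 3.15 0.00
      vertex 25.20 15.19 24.43
      vertex 21.10 3.15 24.43
    endloop
  endfacet
endsolid part

The G0 Z moves step by Δz≈4.07 mm. Every layer's G1 loop is the same polygon, so the solid is a straight extrusion of it from z=0 to z≈24.4. Closing with flat bottom and top caps and triangulating gives 20 facets — a regular 6-sided prism (a cylinder approximated with 6 flat sides), circumscribed radius ≈ 12.7 mm, height ≈ 24.4 mm.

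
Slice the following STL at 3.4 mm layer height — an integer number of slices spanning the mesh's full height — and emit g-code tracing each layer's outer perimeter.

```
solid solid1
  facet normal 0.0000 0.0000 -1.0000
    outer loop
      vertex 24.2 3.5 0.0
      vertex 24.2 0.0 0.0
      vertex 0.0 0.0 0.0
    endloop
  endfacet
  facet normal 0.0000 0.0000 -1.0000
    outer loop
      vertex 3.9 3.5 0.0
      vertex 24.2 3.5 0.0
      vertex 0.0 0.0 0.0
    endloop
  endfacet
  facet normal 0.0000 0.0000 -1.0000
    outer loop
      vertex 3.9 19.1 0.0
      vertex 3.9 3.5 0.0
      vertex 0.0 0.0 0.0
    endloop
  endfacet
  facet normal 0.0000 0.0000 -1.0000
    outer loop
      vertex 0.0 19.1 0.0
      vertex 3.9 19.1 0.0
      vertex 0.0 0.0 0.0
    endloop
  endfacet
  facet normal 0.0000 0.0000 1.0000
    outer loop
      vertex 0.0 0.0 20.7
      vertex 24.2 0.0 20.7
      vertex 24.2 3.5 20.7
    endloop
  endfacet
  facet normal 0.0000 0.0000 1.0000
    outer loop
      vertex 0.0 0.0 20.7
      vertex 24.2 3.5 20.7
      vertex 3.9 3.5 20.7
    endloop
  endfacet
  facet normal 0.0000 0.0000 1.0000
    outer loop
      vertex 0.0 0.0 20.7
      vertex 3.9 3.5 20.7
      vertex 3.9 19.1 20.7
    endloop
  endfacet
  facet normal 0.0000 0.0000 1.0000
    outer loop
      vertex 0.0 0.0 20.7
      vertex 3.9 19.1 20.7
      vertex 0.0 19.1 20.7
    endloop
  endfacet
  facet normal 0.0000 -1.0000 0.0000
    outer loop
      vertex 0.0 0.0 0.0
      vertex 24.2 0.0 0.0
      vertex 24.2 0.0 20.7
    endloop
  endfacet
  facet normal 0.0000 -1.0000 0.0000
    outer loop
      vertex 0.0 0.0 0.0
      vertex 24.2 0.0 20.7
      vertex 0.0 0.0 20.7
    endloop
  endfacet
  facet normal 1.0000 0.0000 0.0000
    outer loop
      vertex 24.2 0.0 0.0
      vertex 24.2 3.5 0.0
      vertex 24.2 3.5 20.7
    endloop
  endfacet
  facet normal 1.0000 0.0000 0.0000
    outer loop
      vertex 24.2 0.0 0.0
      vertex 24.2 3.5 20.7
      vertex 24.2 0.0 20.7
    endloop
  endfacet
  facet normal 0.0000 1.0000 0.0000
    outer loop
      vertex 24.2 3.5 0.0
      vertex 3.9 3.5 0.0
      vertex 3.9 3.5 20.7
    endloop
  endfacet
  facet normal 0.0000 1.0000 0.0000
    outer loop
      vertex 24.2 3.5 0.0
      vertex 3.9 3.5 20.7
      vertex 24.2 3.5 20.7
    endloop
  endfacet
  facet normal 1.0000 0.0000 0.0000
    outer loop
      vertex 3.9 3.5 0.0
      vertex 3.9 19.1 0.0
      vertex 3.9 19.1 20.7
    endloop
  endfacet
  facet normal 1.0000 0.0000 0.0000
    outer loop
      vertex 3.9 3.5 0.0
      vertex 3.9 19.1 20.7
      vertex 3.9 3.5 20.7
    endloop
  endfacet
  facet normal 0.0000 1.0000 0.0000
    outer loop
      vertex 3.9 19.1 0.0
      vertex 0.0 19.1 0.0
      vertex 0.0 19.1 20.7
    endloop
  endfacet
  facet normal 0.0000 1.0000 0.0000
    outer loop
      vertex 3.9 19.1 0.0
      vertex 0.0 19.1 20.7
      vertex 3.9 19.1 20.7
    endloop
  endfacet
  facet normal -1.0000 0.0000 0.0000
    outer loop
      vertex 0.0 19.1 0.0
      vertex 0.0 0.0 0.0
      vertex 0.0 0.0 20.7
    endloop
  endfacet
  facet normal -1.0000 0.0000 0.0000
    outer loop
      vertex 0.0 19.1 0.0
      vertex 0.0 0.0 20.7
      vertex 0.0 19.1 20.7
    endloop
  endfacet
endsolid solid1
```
; perimeter-only toolpath
G21 ; units = mm
G90 ; absolute positioning
G28 ; home
; layer 1
G0 Z3.4
G0 X0.0 Y0.0
G1 X24.2 Y0.0
G1 X24.2 Y3.5
G1 X3.9 Y3.5
G1 X3.9 Y19.1
G1 X0.0 Y19.1
G1 X0.0 Y0.0
; layer 2
G0 Z6.9
G0 X0.0 Y0.0
G1 X24.2 Y0.0
G1 X24.2 Y3.5
G1 X3.9 Y3.5
G1 X3.9 Y19.1
G1 X0.0 Y19.1
G1 X0.0 Y0.0
; layer 3
G0 Z10.3
G0 X0.0 Y0.0
G1 X24.2 Y0.0
G1 X24.2 Y3.5
G1 X3.9 Y3.5
G1 X3.9 Y19.1
G1 X0.0 Y19.1
G1 X0.0 Y0.0
; layer 4
G0 Z13.8
G0 X0.0 Y0.0
G1 X24.2 Y0.0
G1 X24.2 Y3.5
G1 X3.9 Y3.5
G1 X3.9 Y19.1
G1 X0.0 Y19.1
G1 X0.0 Y0.0
; layer 5
G0 Z17.2
G0 X0.0 Y0.0
G1 X24.2 Y0.0
G1 X24.2 Y3.5
G1 X3.9 Y3.5
G1 X3.9 Y19.1
G1 X0.0 Y19.1
G1 X0.0 Y0.0
; layer 6
G0 Z20.7
G0 X0.0 Y0.0
G1 X24.2 Y0.0
G1 X24.2 Y3.5
G1 X3.9 Y3.5
G1 X3.9 Y19.1
G1 X0.0 Y19.1
G1 X0.0 Y0.0
M2 ; end

The solid is an L-shaped prism: outer 24.2 × 19.1 mm, arm thicknesses ≈ 3.5 mm (horizontal) and 3.9 mm (vertical), extruded 20.7 mm in z. Slicing at Δz = 3.4 mm — 6 equal slices spanning the solid's height, so layer i sits at z = i·h/6 — gives 6 non-empty perimeters. Each is a 6-segment closed polygon; G0 lifts to the layer z and rapids to the start vertex, then G1 traces the edges.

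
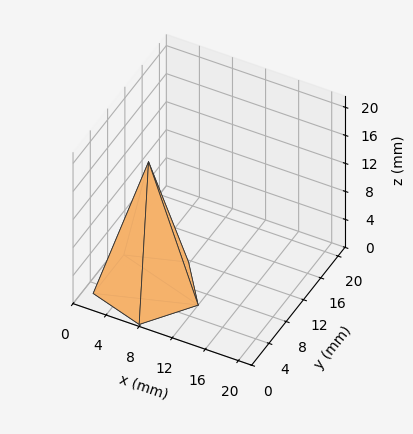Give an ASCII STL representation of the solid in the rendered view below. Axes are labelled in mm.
Reading the render: the shape is a regular 5-sided pyramid, base circumscribed radius ≈ 6 mm, apex at z ≈ 18 mm (dimensions read to the nearest mm from the axis ticks). For the STL, each face is triangulated and given an outward normal.

solid part
  facet normal 0.0000 0.0000 -1.0000
    outer loop
      vertex 1.15 9.53 0.00
      vertex 7.85 11.71 0.00
      vertex 12.00 6.00 0.00
    endloop
  endfacet
  facet normal 0.0000 0.0000 -1.0000
    outer loop
      vertex 1.15 2.47 0.00
      vertex 1.15 9.53 0.00
      vertex 12.00 6.00 0.00
    endloop
  endfacet
  facet normal 0.0000 0.0000 -1.0000
    outer loop
      vertex 7.85 0.29 0.00
      vertex 1.15 2.47 0.00
      vertex 12.00 6.00 0.00
    endloop
  endfacet
  facet normal 0.7810 0.5676 0.2603
    outer loop
      vertex 12.00 6.00 0.00
      vertex 7.85 11.71 0.00
      vertex 6.00 6.00 18.00
    endloop
  endfacet
  facet normal -0.2987 0.9181 0.2605
    outer loop
      vertex 7.85 11.71 0.00
      vertex 1.15 9.53 0.00
      vertex 6.00 6.00 18.00
    endloop
  endfacet
  facet normal -0.9656 0.0000 0.2602
    outer loop
      vertex 1.15 9.53 0.00
      vertex 1.15 2.47 0.00
      vertex 6.00 6.00 18.00
    endloop
  endfacet
  facet normal -0.2987 -0.9181 0.2605
    outer loop
      vertex 1.15 2.47 0.00
      vertex 7.85 0.29 0.00
      vertex 6.00 6.00 18.00
    endloop
  endfacet
  facet normal 0.7810 -0.5676 0.2603
    outer loop
      vertex 7.85 0.29 0.00
      vertex 12.00 6.00 0.00
      vertex 6.00 6.00 18.00
    endloop
  endfacet
endsolid part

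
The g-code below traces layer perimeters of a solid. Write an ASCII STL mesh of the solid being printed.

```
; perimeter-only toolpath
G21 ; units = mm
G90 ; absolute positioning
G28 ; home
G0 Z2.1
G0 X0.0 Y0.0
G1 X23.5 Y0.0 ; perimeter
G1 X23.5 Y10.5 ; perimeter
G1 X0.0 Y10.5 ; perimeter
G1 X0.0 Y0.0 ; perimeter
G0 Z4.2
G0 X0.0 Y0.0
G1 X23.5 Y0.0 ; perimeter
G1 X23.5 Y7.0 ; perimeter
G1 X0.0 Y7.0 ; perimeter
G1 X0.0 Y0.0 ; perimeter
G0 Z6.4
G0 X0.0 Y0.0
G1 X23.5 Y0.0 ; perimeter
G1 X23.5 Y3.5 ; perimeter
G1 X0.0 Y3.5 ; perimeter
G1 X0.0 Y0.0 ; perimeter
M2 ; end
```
solid part
  facet normal 0.0000 0.0000 -1.0000
    outer loop
      vertex 23.5 14.0 0.0
      vertex 23.5 0.0 0.0
      vertex 0.0 0.0 0.0
    endloop
  endfacet
  facet normal 0.0000 0.0000 -1.0000
    outer loop
      vertex 0.0 14.0 0.0
      vertex 23.5 14.0 0.0
      vertex 0.0 0.0 0.0
    endloop
  endfacet
  facet normal 0.0000 -1.0000 0.0000
    outer loop
      vertex 0.0 0.0 0.0
      vertex 23.5 0.0 0.0
      vertex 23.5 0.0 8.5
    endloop
  endfacet
  facet normal 0.0000 -1.0000 0.0000
    outer loop
      vertex 0.0 0.0 0.0
      vertex 23.5 0.0 8.5
      vertex 0.0 0.0 8.5
    endloop
  endfacet
  facet normal 0.0000 0.5190 0.8548
    outer loop
      vertex 0.0 0.0 8.5
      vertex 23.5 0.0 8.5
      vertex 23.5 14.0 0.0
    endloop
  endfacet
  facet normal 0.0000 0.5190 0.8548
    outer loop
      vertex 0.0 0.0 8.5
      vertex 23.5 14.0 0.0
      vertex 0.0 14.0 0.0
    endloop
  endfacet
  facet normal -1.0000 0.0000 0.0000
    outer loop
      vertex 0.0 0.0 8.5
      vertex 0.0 14.0 0.0
      vertex 0.0 0.0 0.0
    endloop
  endfacet
  facet normal 1.0000 0.0000 0.0000
    outer loop
      vertex 23.5 0.0 0.0
      vertex 23.5 14.0 0.0
      vertex 23.5 0.0 8.5
    endloop
  endfacet
endsolid part

The G0 Z moves step by Δz≈2.1 mm. The G1 loops shrink linearly with z, so the solid tapers from its base footprint up to z≈8.5. Closing with a flat bottom cap and the tapered top and triangulating gives 8 facets — a wedge (ramp): 23.5 × 14 mm base, rising to 8.5 mm along the y=0 edge and sloping linearly to z=0 at y=14.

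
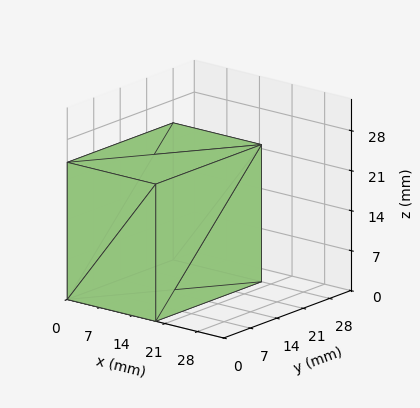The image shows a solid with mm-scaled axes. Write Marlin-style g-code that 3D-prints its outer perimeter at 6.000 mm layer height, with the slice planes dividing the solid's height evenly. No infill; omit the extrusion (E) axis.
Reading the render: the shape is a rectangular box, roughly 19 × 28 mm footprint and 24 mm tall (dimensions read to the nearest mm from the axis ticks). For the g-code, the solid's height is divided into equal slices at the stated Δz and each level perimeter traced with G1 moves after a G0 lift.

; perimeter-only toolpath
G21 ; units = mm
G90 ; absolute positioning
G28 ; home
; layer 1
G0 Z6.000
G0 X0.000 Y0.000
G1 X19.000 Y0.000
G1 X19.000 Y28.000
G1 X0.000 Y28.000
G1 X0.000 Y0.000
; layer 2
G0 Z12.000
G0 X0.000 Y0.000
G1 X19.000 Y0.000
G1 X19.000 Y28.000
G1 X0.000 Y28.000
G1 X0.000 Y0.000
; layer 3
G0 Z18.000
G0 X0.000 Y0.000
G1 X19.000 Y0.000
G1 X19.000 Y28.000
G1 X0.000 Y28.000
G1 X0.000 Y0.000
; layer 4
G0 Z24.000
G0 X0.000 Y0.000
G1 X19.000 Y0.000
G1 X19.000 Y28.000
G1 X0.000 Y28.000
G1 X0.000 Y0.000
M2 ; end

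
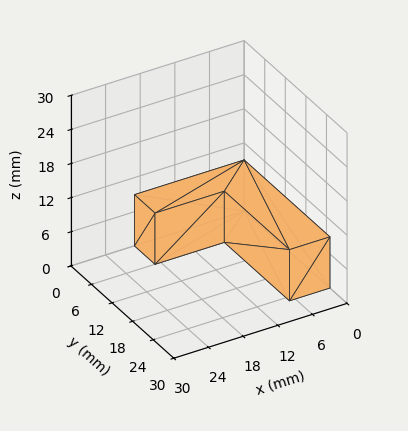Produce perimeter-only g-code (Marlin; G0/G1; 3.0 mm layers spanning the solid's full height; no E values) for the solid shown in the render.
Reading the render: the shape is an L-shaped prism: outer 19 × 25 mm, arm thicknesses ≈ 6 mm (horizontal) and 7 mm (vertical), extruded 9 mm in z (dimensions read to the nearest mm from the axis ticks). For the g-code, the solid's height is divided into equal slices at the stated Δz and each level perimeter traced with G1 moves after a G0 lift.

; perimeter-only toolpath
G21 ; units = mm
G90 ; absolute positioning
G28 ; home
; layer 1
G0 Z3.0
G0 X0.0 Y0.0
G1 X19.0 Y0.0
G1 X19.0 Y6.0
G1 X7.0 Y6.0
G1 X7.0 Y25.0
G1 X0.0 Y25.0
G1 X0.0 Y0.0
; layer 2
G0 Z6.0
G0 X0.0 Y0.0
G1 X19.0 Y0.0
G1 X19.0 Y6.0
G1 X7.0 Y6.0
G1 X7.0 Y25.0
G1 X0.0 Y25.0
G1 X0.0 Y0.0
; layer 3
G0 Z9.0
G0 X0.0 Y0.0
G1 X19.0 Y0.0
G1 X19.0 Y6.0
G1 X7.0 Y6.0
G1 X7.0 Y25.0
G1 X0.0 Y25.0
G1 X0.0 Y0.0
M2 ; end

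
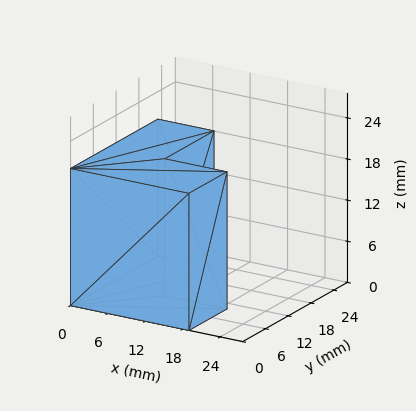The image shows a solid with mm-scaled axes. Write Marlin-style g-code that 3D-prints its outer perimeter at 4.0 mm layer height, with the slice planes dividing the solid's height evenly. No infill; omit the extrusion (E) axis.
Reading the render: the shape is an L-shaped prism: outer 19 × 23 mm, arm thicknesses ≈ 10 mm (horizontal) and 9 mm (vertical), extruded 20 mm in z (dimensions read to the nearest mm from the axis ticks). For the g-code, the solid's height is divided into equal slices at the stated Δz and each level perimeter traced with G1 moves after a G0 lift.

; perimeter-only toolpath
G21 ; units = mm
G90 ; absolute positioning
G28 ; home
; layer 1
G0 Z4.0
G0 X0.0 Y0.0
G1 X19.0 Y0.0
G1 X19.0 Y10.0
G1 X9.0 Y10.0
G1 X9.0 Y23.0
G1 X0.0 Y23.0
G1 X0.0 Y0.0
; layer 2
G0 Z8.0
G0 X0.0 Y0.0
G1 X19.0 Y0.0
G1 X19.0 Y10.0
G1 X9.0 Y10.0
G1 X9.0 Y23.0
G1 X0.0 Y23.0
G1 X0.0 Y0.0
; layer 3
G0 Z12.0
G0 X0.0 Y0.0
G1 X19.0 Y0.0
G1 X19.0 Y10.0
G1 X9.0 Y10.0
G1 X9.0 Y23.0
G1 X0.0 Y23.0
G1 X0.0 Y0.0
; layer 4
G0 Z16.0
G0 X0.0 Y0.0
G1 X19.0 Y0.0
G1 X19.0 Y10.0
G1 X9.0 Y10.0
G1 X9.0 Y23.0
G1 X0.0 Y23.0
G1 X0.0 Y0.0
; layer 5
G0 Z20.0
G0 X0.0 Y0.0
G1 X19.0 Y0.0
G1 X19.0 Y10.0
G1 X9.0 Y10.0
G1 X9.0 Y23.0
G1 X0.0 Y23.0
G1 X0.0 Y0.0
M2 ; end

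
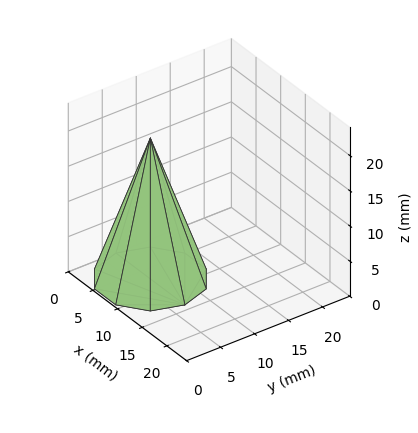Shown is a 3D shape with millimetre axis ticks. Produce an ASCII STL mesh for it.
Reading the render: the shape is a regular 10-sided pyramid, base circumscribed radius ≈ 7 mm, apex at z ≈ 20 mm (dimensions read to the nearest mm from the axis ticks). For the STL, each face is triangulated and given an outward normal.

solid part
  facet normal 0.0000 0.0000 -1.0000
    outer loop
      vertex 9.163 13.657 0.000
      vertex 12.663 11.114 0.000
      vertex 14.000 7.000 0.000
    endloop
  endfacet
  facet normal 0.0000 0.0000 -1.0000
    outer loop
      vertex 4.837 13.657 0.000
      vertex 9.163 13.657 0.000
      vertex 14.000 7.000 0.000
    endloop
  endfacet
  facet normal 0.0000 0.0000 -1.0000
    outer loop
      vertex 1.337 11.114 0.000
      vertex 4.837 13.657 0.000
      vertex 14.000 7.000 0.000
    endloop
  endfacet
  facet normal 0.0000 0.0000 -1.0000
    outer loop
      vertex 0.000 7.000 0.000
      vertex 1.337 11.114 0.000
      vertex 14.000 7.000 0.000
    endloop
  endfacet
  facet normal 0.0000 0.0000 -1.0000
    outer loop
      vertex 1.337 2.886 0.000
      vertex 0.000 7.000 0.000
      vertex 14.000 7.000 0.000
    endloop
  endfacet
  facet normal 0.0000 0.0000 -1.0000
    outer loop
      vertex 4.837 0.343 0.000
      vertex 1.337 2.886 0.000
      vertex 14.000 7.000 0.000
    endloop
  endfacet
  facet normal 0.0000 0.0000 -1.0000
    outer loop
      vertex 9.163 0.343 0.000
      vertex 4.837 0.343 0.000
      vertex 14.000 7.000 0.000
    endloop
  endfacet
  facet normal 0.0000 0.0000 -1.0000
    outer loop
      vertex 12.663 2.886 0.000
      vertex 9.163 0.343 0.000
      vertex 14.000 7.000 0.000
    endloop
  endfacet
  facet normal 0.9024 0.2933 0.3158
    outer loop
      vertex 14.000 7.000 0.000
      vertex 12.663 11.114 0.000
      vertex 7.000 7.000 20.000
    endloop
  endfacet
  facet normal 0.5577 0.7676 0.3158
    outer loop
      vertex 12.663 11.114 0.000
      vertex 9.163 13.657 0.000
      vertex 7.000 7.000 20.000
    endloop
  endfacet
  facet normal 0.0000 0.9488 0.3158
    outer loop
      vertex 9.163 13.657 0.000
      vertex 4.837 13.657 0.000
      vertex 7.000 7.000 20.000
    endloop
  endfacet
  facet normal -0.5577 0.7676 0.3158
    outer loop
      vertex 4.837 13.657 0.000
      vertex 1.337 11.114 0.000
      vertex 7.000 7.000 20.000
    endloop
  endfacet
  facet normal -0.9024 0.2933 0.3158
    outer loop
      vertex 1.337 11.114 0.000
      vertex 0.000 7.000 0.000
      vertex 7.000 7.000 20.000
    endloop
  endfacet
  facet normal -0.9024 -0.2933 0.3158
    outer loop
      vertex 0.000 7.000 0.000
      vertex 1.337 2.886 0.000
      vertex 7.000 7.000 20.000
    endloop
  endfacet
  facet normal -0.5577 -0.7676 0.3158
    outer loop
      vertex 1.337 2.886 0.000
      vertex 4.837 0.343 0.000
      vertex 7.000 7.000 20.000
    endloop
  endfacet
  facet normal 0.0000 -0.9488 0.3158
    outer loop
      vertex 4.837 0.343 0.000
      vertex 9.163 0.343 0.000
      vertex 7.000 7.000 20.000
    endloop
  endfacet
  facet normal 0.5577 -0.7676 0.3158
    outer loop
      vertex 9.163 0.343 0.000
      vertex 12.663 2.886 0.000
      vertex 7.000 7.000 20.000
    endloop
  endfacet
  facet normal 0.9024 -0.2933 0.3158
    outer loop
      vertex 12.663 2.886 0.000
      vertex 14.000 7.000 0.000
      vertex 7.000 7.000 20.000
    endloop
  endfacet
endsolid part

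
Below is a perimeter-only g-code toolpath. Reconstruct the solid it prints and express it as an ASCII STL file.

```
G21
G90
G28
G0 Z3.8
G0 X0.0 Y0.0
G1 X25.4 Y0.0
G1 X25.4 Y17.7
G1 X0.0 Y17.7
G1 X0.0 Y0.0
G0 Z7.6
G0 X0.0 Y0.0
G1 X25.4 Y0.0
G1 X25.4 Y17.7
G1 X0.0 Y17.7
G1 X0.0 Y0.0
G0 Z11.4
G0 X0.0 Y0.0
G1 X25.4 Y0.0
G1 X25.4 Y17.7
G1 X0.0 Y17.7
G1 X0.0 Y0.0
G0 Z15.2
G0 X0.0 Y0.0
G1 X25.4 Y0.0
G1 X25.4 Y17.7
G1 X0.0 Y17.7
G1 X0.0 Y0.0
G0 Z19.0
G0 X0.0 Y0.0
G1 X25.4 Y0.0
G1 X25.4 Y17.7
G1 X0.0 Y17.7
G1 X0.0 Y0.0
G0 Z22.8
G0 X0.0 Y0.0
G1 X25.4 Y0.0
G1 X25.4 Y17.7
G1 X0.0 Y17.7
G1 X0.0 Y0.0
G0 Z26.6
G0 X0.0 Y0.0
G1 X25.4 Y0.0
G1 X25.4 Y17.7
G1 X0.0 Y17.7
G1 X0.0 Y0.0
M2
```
solid part
  facet normal 0.0000 0.0000 -1.0000
    outer loop
      vertex 25.4 17.7 0.0
      vertex 25.4 0.0 0.0
      vertex 0.0 0.0 0.0
    endloop
  endfacet
  facet normal 0.0000 0.0000 -1.0000
    outer loop
      vertex 0.0 17.7 0.0
      vertex 25.4 17.7 0.0
      vertex 0.0 0.0 0.0
    endloop
  endfacet
  facet normal 0.0000 0.0000 1.0000
    outer loop
      vertex 0.0 0.0 26.6
      vertex 25.4 0.0 26.6
      vertex 25.4 17.7 26.6
    endloop
  endfacet
  facet normal 0.0000 0.0000 1.0000
    outer loop
      vertex 0.0 0.0 26.6
      vertex 25.4 17.7 26.6
      vertex 0.0 17.7 26.6
    endloop
  endfacet
  facet normal 0.0000 -1.0000 0.0000
    outer loop
      vertex 0.0 0.0 0.0
      vertex 25.4 0.0 0.0
      vertex 25.4 0.0 26.6
    endloop
  endfacet
  facet normal 0.0000 -1.0000 0.0000
    outer loop
      vertex 0.0 0.0 0.0
      vertex 25.4 0.0 26.6
      vertex 0.0 0.0 26.6
    endloop
  endfacet
  facet normal 0.0000 1.0000 0.0000
    outer loop
      vertex 25.4 17.7 26.6
      vertex 25.4 17.7 0.0
      vertex 0.0 17.7 0.0
    endloop
  endfacet
  facet normal 0.0000 1.0000 0.0000
    outer loop
      vertex 0.0 17.7 26.6
      vertex 25.4 17.7 26.6
      vertex 0.0 17.7 0.0
    endloop
  endfacet
  facet normal -1.0000 0.0000 0.0000
    outer loop
      vertex 0.0 17.7 26.6
      vertex 0.0 17.7 0.0
      vertex 0.0 0.0 0.0
    endloop
  endfacet
  facet normal -1.0000 0.0000 0.0000
    outer loop
      vertex 0.0 0.0 26.6
      vertex 0.0 17.7 26.6
      vertex 0.0 0.0 0.0
    endloop
  endfacet
  facet normal 1.0000 0.0000 0.0000
    outer loop
      vertex 25.4 0.0 0.0
      vertex 25.4 17.7 0.0
      vertex 25.4 17.7 26.6
    endloop
  endfacet
  facet normal 1.0000 0.0000 0.0000
    outer loop
      vertex 25.4 0.0 0.0
      vertex 25.4 17.7 26.6
      vertex 25.4 0.0 26.6
    endloop
  endfacet
endsolid part

The G0 Z moves step by Δz≈3.8 mm. Every layer's G1 loop is the same polygon, so the solid is a straight extrusion of it from z=0 to z≈26.6. Closing with flat bottom and top caps and triangulating gives 12 facets — a rectangular box, roughly 25.4 × 17.7 mm footprint and 26.6 mm tall.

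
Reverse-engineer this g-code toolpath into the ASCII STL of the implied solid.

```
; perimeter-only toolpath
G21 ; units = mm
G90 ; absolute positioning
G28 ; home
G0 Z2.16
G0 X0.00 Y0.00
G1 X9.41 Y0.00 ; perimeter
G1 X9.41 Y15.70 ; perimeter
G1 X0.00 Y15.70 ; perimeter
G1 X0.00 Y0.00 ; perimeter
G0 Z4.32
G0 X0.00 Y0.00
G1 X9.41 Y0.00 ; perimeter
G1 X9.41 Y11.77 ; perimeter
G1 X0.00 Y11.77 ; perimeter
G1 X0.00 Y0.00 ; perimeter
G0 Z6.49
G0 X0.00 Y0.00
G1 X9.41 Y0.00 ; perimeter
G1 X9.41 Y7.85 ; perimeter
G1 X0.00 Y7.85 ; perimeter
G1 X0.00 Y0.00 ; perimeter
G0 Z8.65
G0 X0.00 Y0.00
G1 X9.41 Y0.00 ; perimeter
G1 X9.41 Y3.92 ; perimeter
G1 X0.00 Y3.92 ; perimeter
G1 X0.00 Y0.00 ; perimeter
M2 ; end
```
solid part
  facet normal 0.0000 0.0000 -1.0000
    outer loop
      vertex 9.41 19.62 0.00
      vertex 9.41 0.00 0.00
      vertex 0.00 0.00 0.00
    endloop
  endfacet
  facet normal 0.0000 0.0000 -1.0000
    outer loop
      vertex 0.00 19.62 0.00
      vertex 9.41 19.62 0.00
      vertex 0.00 0.00 0.00
    endloop
  endfacet
  facet normal 0.0000 -1.0000 0.0000
    outer loop
      vertex 0.00 0.00 0.00
      vertex 9.41 0.00 0.00
      vertex 9.41 0.00 10.81
    endloop
  endfacet
  facet normal 0.0000 -1.0000 0.0000
    outer loop
      vertex 0.00 0.00 0.00
      vertex 9.41 0.00 10.81
      vertex 0.00 0.00 10.81
    endloop
  endfacet
  facet normal 0.0000 0.4826 0.8759
    outer loop
      vertex 0.00 0.00 10.81
      vertex 9.41 0.00 10.81
      vertex 9.41 19.62 0.00
    endloop
  endfacet
  facet normal 0.0000 0.4826 0.8759
    outer loop
      vertex 0.00 0.00 10.81
      vertex 9.41 19.62 0.00
      vertex 0.00 19.62 0.00
    endloop
  endfacet
  facet normal -1.0000 0.0000 0.0000
    outer loop
      vertex 0.00 0.00 10.81
      vertex 0.00 19.62 0.00
      vertex 0.00 0.00 0.00
    endloop
  endfacet
  facet normal 1.0000 0.0000 0.0000
    outer loop
      vertex 9.41 0.00 0.00
      vertex 9.41 19.62 0.00
      vertex 9.41 0.00 10.81
    endloop
  endfacet
endsolid part

The G0 Z moves step by Δz≈2.16 mm. The G1 loops shrink linearly with z, so the solid tapers from its base footprint up to z≈10.8. Closing with a flat bottom cap and the tapered top and triangulating gives 8 facets — a wedge (ramp): 9.41 × 19.6 mm base, rising to 10.8 mm along the y=0 edge and sloping linearly to z=0 at y=19.6.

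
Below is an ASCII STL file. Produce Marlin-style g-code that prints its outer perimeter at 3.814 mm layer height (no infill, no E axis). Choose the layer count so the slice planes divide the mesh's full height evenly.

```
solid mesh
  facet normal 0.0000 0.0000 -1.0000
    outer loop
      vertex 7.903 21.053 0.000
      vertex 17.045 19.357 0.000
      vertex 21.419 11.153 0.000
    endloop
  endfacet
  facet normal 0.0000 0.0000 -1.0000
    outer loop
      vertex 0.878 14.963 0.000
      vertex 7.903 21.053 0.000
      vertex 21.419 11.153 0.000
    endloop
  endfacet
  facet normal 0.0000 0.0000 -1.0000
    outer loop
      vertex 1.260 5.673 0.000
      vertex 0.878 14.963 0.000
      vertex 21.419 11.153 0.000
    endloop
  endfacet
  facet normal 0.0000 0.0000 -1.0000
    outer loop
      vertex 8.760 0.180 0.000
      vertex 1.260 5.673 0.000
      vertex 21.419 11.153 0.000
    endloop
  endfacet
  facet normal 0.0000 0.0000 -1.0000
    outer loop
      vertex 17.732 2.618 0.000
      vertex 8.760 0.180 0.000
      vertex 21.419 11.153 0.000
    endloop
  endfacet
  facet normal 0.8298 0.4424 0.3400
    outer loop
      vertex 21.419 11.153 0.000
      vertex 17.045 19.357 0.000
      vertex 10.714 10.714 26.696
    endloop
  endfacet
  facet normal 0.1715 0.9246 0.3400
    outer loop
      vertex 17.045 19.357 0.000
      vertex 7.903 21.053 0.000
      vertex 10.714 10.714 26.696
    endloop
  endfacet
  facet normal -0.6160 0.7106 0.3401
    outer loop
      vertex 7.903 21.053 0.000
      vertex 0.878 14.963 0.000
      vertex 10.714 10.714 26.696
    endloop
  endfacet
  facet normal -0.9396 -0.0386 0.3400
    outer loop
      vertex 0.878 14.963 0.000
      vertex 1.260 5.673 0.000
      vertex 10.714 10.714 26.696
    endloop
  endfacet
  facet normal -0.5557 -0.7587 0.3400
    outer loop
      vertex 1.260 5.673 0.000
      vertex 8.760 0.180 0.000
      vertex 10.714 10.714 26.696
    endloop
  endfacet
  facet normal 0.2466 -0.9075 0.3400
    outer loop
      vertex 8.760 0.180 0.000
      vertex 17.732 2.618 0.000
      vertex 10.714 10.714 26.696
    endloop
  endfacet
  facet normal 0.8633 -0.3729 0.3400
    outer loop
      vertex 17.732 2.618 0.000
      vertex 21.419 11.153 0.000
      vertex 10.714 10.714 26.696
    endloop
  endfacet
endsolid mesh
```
; perimeter-only toolpath
G21 ; units = mm
G90 ; absolute positioning
G28 ; home
; layer 1
G0 Z3.814
G0 X19.890 Y11.090
G1 X16.141 Y18.122
G1 X8.305 Y19.576
G1 X2.283 Y14.356
G1 X2.611 Y6.393
G1 X9.039 Y1.685
G1 X16.729 Y3.775
G1 X19.890 Y11.090
; layer 2
G0 Z7.627
G0 X18.360 Y11.028
G1 X15.236 Y16.888
G1 X8.706 Y18.099
G1 X3.688 Y13.749
G1 X3.961 Y7.113
G1 X9.318 Y3.190
G1 X15.727 Y4.931
G1 X18.360 Y11.028
; layer 3
G0 Z11.441
G0 X16.831 Y10.965
G1 X14.332 Y15.653
G1 X9.108 Y16.622
G1 X5.093 Y13.142
G1 X5.312 Y7.833
G1 X9.597 Y4.695
G1 X14.724 Y6.088
G1 X16.831 Y10.965
; layer 4
G0 Z15.255
G0 X15.302 Y10.902
G1 X13.427 Y14.418
G1 X9.509 Y15.145
G1 X6.499 Y12.535
G1 X6.662 Y8.554
G1 X9.877 Y6.199
G1 X13.722 Y7.244
G1 X15.302 Y10.902
; layer 5
G0 Z19.069
G0 X13.773 Y10.839
G1 X12.523 Y13.183
G1 X9.911 Y13.668
G1 X7.904 Y11.928
G1 X8.013 Y9.274
G1 X10.156 Y7.704
G1 X12.719 Y8.401
G1 X13.773 Y10.839
; layer 6
G0 Z22.882
G0 X12.243 Y10.777
G1 X11.618 Y11.949
G1 X10.312 Y12.191
G1 X9.309 Y11.321
G1 X9.363 Y9.994
G1 X10.435 Y9.209
G1 X11.717 Y9.557
G1 X12.243 Y10.777
M2 ; end

The solid is a regular 7-sided pyramid, base circumscribed radius ≈ 10.7 mm, apex at z ≈ 26.7 mm. Slicing at Δz = 3.814 mm — 7 equal slices spanning the solid's height, so layer i sits at z = i·h/7 — gives 6 non-empty perimeters. Each is a 7-segment closed polygon; G0 lifts to the layer z and rapids to the start vertex, then G1 traces the edges. The cross-section shrinks linearly with z (the slice at the apex is degenerate and omitted).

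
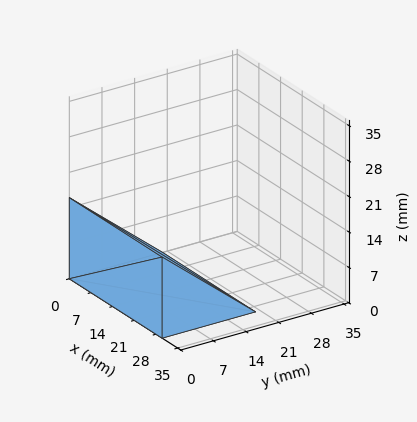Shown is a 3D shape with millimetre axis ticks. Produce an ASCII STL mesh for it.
Reading the render: the shape is a wedge (ramp): 30 × 20 mm base, rising to 16 mm along the y=0 edge and sloping linearly to z=0 at y=20 (dimensions read to the nearest mm from the axis ticks). For the STL, each face is triangulated and given an outward normal.

solid part
  facet normal 0.0000 0.0000 -1.0000
    outer loop
      vertex 30.00 20.00 0.00
      vertex 30.00 0.00 0.00
      vertex 0.00 0.00 0.00
    endloop
  endfacet
  facet normal 0.0000 0.0000 -1.0000
    outer loop
      vertex 0.00 20.00 0.00
      vertex 30.00 20.00 0.00
      vertex 0.00 0.00 0.00
    endloop
  endfacet
  facet normal 0.0000 -1.0000 0.0000
    outer loop
      vertex 0.00 0.00 0.00
      vertex 30.00 0.00 0.00
      vertex 30.00 0.00 16.00
    endloop
  endfacet
  facet normal 0.0000 -1.0000 0.0000
    outer loop
      vertex 0.00 0.00 0.00
      vertex 30.00 0.00 16.00
      vertex 0.00 0.00 16.00
    endloop
  endfacet
  facet normal 0.0000 0.6247 0.7809
    outer loop
      vertex 0.00 0.00 16.00
      vertex 30.00 0.00 16.00
      vertex 30.00 20.00 0.00
    endloop
  endfacet
  facet normal 0.0000 0.6247 0.7809
    outer loop
      vertex 0.00 0.00 16.00
      vertex 30.00 20.00 0.00
      vertex 0.00 20.00 0.00
    endloop
  endfacet
  facet normal -1.0000 0.0000 0.0000
    outer loop
      vertex 0.00 0.00 16.00
      vertex 0.00 20.00 0.00
      vertex 0.00 0.00 0.00
    endloop
  endfacet
  facet normal 1.0000 0.0000 0.0000
    outer loop
      vertex 30.00 0.00 0.00
      vertex 30.00 20.00 0.00
      vertex 30.00 0.00 16.00
    endloop
  endfacet
endsolid part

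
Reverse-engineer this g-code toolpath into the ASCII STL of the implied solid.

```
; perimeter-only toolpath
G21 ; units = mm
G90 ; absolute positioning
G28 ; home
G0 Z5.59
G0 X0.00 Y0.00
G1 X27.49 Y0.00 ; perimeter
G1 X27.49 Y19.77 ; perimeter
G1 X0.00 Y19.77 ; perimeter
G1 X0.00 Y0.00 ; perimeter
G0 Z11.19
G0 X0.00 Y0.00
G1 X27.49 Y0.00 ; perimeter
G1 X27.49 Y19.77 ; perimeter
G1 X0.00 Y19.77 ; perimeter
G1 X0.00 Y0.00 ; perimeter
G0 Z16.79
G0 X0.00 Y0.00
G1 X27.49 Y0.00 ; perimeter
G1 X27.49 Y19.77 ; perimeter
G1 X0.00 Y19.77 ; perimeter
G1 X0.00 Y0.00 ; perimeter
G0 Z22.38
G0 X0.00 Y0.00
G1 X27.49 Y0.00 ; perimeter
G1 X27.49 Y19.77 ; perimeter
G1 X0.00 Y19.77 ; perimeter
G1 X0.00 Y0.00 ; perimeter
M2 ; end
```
solid part
  facet normal 0.0000 0.0000 -1.0000
    outer loop
      vertex 27.49 19.77 0.00
      vertex 27.49 0.00 0.00
      vertex 0.00 0.00 0.00
    endloop
  endfacet
  facet normal 0.0000 0.0000 -1.0000
    outer loop
      vertex 0.00 19.77 0.00
      vertex 27.49 19.77 0.00
      vertex 0.00 0.00 0.00
    endloop
  endfacet
  facet normal 0.0000 0.0000 1.0000
    outer loop
      vertex 0.00 0.00 22.38
      vertex 27.49 0.00 22.38
      vertex 27.49 19.77 22.38
    endloop
  endfacet
  facet normal 0.0000 0.0000 1.0000
    outer loop
      vertex 0.00 0.00 22.38
      vertex 27.49 19.77 22.38
      vertex 0.00 19.77 22.38
    endloop
  endfacet
  facet normal 0.0000 -1.0000 0.0000
    outer loop
      vertex 0.00 0.00 0.00
      vertex 27.49 0.00 0.00
      vertex 27.49 0.00 22.38
    endloop
  endfacet
  facet normal 0.0000 -1.0000 0.0000
    outer loop
      vertex 0.00 0.00 0.00
      vertex 27.49 0.00 22.38
      vertex 0.00 0.00 22.38
    endloop
  endfacet
  facet normal 0.0000 1.0000 0.0000
    outer loop
      vertex 27.49 19.77 22.38
      vertex 27.49 19.77 0.00
      vertex 0.00 19.77 0.00
    endloop
  endfacet
  facet normal 0.0000 1.0000 0.0000
    outer loop
      vertex 0.00 19.77 22.38
      vertex 27.49 19.77 22.38
      vertex 0.00 19.77 0.00
    endloop
  endfacet
  facet normal -1.0000 0.0000 0.0000
    outer loop
      vertex 0.00 19.77 22.38
      vertex 0.00 19.77 0.00
      vertex 0.00 0.00 0.00
    endloop
  endfacet
  facet normal -1.0000 0.0000 0.0000
    outer loop
      vertex 0.00 0.00 22.38
      vertex 0.00 19.77 22.38
      vertex 0.00 0.00 0.00
    endloop
  endfacet
  facet normal 1.0000 0.0000 0.0000
    outer loop
      vertex 27.49 0.00 0.00
      vertex 27.49 19.77 0.00
      vertex 27.49 19.77 22.38
    endloop
  endfacet
  facet normal 1.0000 0.0000 0.0000
    outer loop
      vertex 27.49 0.00 0.00
      vertex 27.49 19.77 22.38
      vertex 27.49 0.00 22.38
    endloop
  endfacet
endsolid part

The G0 Z moves step by Δz≈5.59 mm. Every layer's G1 loop is the same polygon, so the solid is a straight extrusion of it from z=0 to z≈22.4. Closing with flat bottom and top caps and triangulating gives 12 facets — a rectangular box, roughly 27.5 × 19.8 mm footprint and 22.4 mm tall.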